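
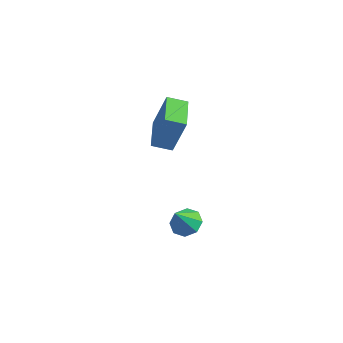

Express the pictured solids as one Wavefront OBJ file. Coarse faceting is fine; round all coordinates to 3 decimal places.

v -2.525 2.909 -1.234
v -2.035 3.147 0.439
v -3.391 4.119 -1.154
v -2.9 4.358 0.52
v -1.86 3.402 -1.5
v -1.369 3.641 0.174
v -2.725 4.613 -1.419
v -2.235 4.851 0.254
v 1.964 -0.714 -0.483
v 2.503 -0.461 -0.31
v 1.936 -1.326 0.503
v 2.128 -0.208 -0.164
v 1.658 -0.252 -0.205
v 1.367 -0.567 -0.409
v 1.426 -0.968 -0.656
v 1.8 -1.22 -0.801
v 2.271 -1.176 -0.76
v 2.562 -0.862 -0.557
f 2 4 1
f 5 2 1
f 1 4 3
f 3 5 1
f 2 8 4
f 6 2 5
f 6 8 2
f 4 8 3
f 7 5 3
f 3 8 7
f 7 6 5
f 8 6 7
f 10 9 12
f 10 12 11
f 12 9 13
f 12 13 11
f 13 9 14
f 13 14 11
f 14 9 15
f 14 15 11
f 15 9 16
f 15 16 11
f 16 9 17
f 16 17 11
f 17 9 18
f 17 18 11
f 18 9 10
f 18 10 11



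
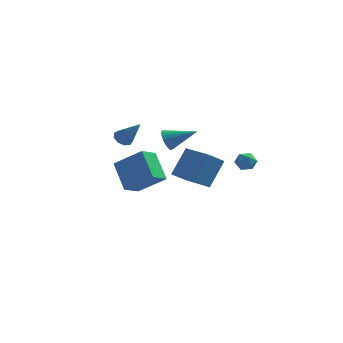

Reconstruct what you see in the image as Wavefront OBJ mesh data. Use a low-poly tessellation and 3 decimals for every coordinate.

v 0.777 -5.013 1.182
v 1.414 -4.069 2.728
v -0.619 -3.869 1.058
v 0.017 -2.924 2.604
v 1.483 -4.236 0.416
v 2.119 -3.291 1.962
v 0.086 -3.091 0.292
v 0.723 -2.147 1.838
v -1.525 0.26 1.739
v -1.231 0.02 1.103
v 0.145 0.34 2.481
v -1.228 0.325 1.064
v -1.277 0.619 1.141
v -1.368 0.851 1.321
v -1.487 0.98 1.574
v -1.612 0.985 1.855
v -1.722 0.865 2.116
v -1.798 0.64 2.312
v -1.827 0.349 2.408
v -1.804 0.043 2.389
v -1.733 -0.226 2.257
v -1.625 -0.41 2.036
v -1.501 -0.479 1.763
v -1.38 -0.421 1.486
v -1.285 -0.244 1.253
v 2.71 3.944 -0.607
v 3.132 3.573 -1.033
v 1.808 3.627 -1.227
v 2.23 3.256 -1.653
v 2.124 3.044 -0.989
v 2.681 3.24 -0.606
v 2.259 3.96 -1.654
v 2.816 4.156 -1.271
v 2.853 3.584 -1.679
v 2.77 3.017 -1.269
v 2.17 4.183 -0.991
v 2.087 3.616 -0.581
v -3.509 2.206 -3.313
v -4.104 1.146 -2.725
v -4.357 3.475 -1.885
v -4.952 2.415 -1.297
v -1.828 1.945 -2.083
v -2.423 0.885 -1.495
v -2.676 3.214 -0.655
v -3.271 2.154 -0.067
v -3.873 -0.263 1.964
v -3.374 -0.044 1.668
v -2.807 -0.837 3.336
v -3.537 0.256 1.919
v -3.856 0.313 2.192
v -4.184 0.101 2.358
v -4.366 -0.282 2.339
v -4.318 -0.656 2.145
v -4.061 -0.846 1.866
v -3.716 -0.763 1.633
v -3.445 -0.447 1.555
f 2 4 1
f 5 2 1
f 1 4 3
f 3 5 1
f 2 8 4
f 6 2 5
f 6 8 2
f 4 8 3
f 7 5 3
f 3 8 7
f 7 6 5
f 8 6 7
f 10 9 12
f 10 12 11
f 12 9 13
f 12 13 11
f 13 9 14
f 13 14 11
f 14 9 15
f 14 15 11
f 15 9 16
f 15 16 11
f 16 9 17
f 16 17 11
f 17 9 18
f 17 18 11
f 18 9 19
f 18 19 11
f 19 9 20
f 19 20 11
f 20 9 21
f 20 21 11
f 21 9 22
f 21 22 11
f 22 9 23
f 22 23 11
f 23 9 24
f 23 24 11
f 24 9 25
f 24 25 11
f 25 9 10
f 25 10 11
f 26 37 31
f 26 31 27
f 26 27 33
f 26 33 36
f 26 36 37
f 27 31 35
f 31 37 30
f 37 36 28
f 36 33 32
f 33 27 34
f 29 35 30
f 29 30 28
f 29 28 32
f 29 32 34
f 29 34 35
f 30 35 31
f 28 30 37
f 32 28 36
f 34 32 33
f 35 34 27
f 39 41 38
f 42 39 38
f 38 41 40
f 40 42 38
f 39 45 41
f 43 39 42
f 43 45 39
f 41 45 40
f 44 42 40
f 40 45 44
f 44 43 42
f 45 43 44
f 47 46 49
f 47 49 48
f 49 46 50
f 49 50 48
f 50 46 51
f 50 51 48
f 51 46 52
f 51 52 48
f 52 46 53
f 52 53 48
f 53 46 54
f 53 54 48
f 54 46 55
f 54 55 48
f 55 46 56
f 55 56 48
f 56 46 47
f 56 47 48



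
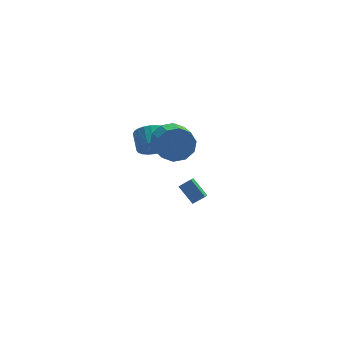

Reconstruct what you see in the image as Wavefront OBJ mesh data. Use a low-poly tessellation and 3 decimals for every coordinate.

v -2.015 -0.615 2.755
v -1.584 -0.941 1.82
v -1.455 -2.172 2.309
v -1.885 -1.845 3.245
v -1.088 -0.733 2.214
v -0.958 -1.963 2.703
v -0.945 -0.479 2.815
v -0.816 -1.709 3.304
v -1.211 -0.277 3.393
v -1.081 -1.507 3.882
v -1.784 -0.204 3.727
v -1.654 -1.434 4.216
v -2.445 -0.288 3.691
v -2.316 -1.519 4.18
v -2.942 -0.497 3.297
v -2.812 -1.727 3.786
v -3.084 -0.751 2.696
v -2.955 -1.981 3.185
v -2.819 -0.953 2.118
v -2.689 -2.183 2.607
v -2.246 -1.026 1.784
v -2.116 -2.256 2.273
v -0.245 1.944 -4.706
v -0.569 0.812 -3.878
v -0.883 2.767 -3.831
v -1.207 1.634 -3.002
v 0.447 2.046 -4.298
v 0.123 0.913 -3.469
v -0.191 2.868 -3.422
v -0.515 1.736 -2.594
v -2.631 1.326 0.621
v -2.246 0.972 1.353
v -2.285 2.079 1.911
v -2.669 2.434 1.179
v -1.948 1.082 1.155
v -1.987 2.189 1.712
v -1.769 1.235 0.864
v -1.808 2.342 1.421
v -1.738 1.403 0.531
v -1.777 2.51 1.089
v -1.862 1.558 0.214
v -1.901 2.665 0.771
v -2.119 1.674 -0.033
v -2.158 2.781 0.525
v -2.464 1.729 -0.166
v -2.503 2.836 0.391
v -2.838 1.714 -0.164
v -2.877 2.821 0.393
v -3.176 1.633 -0.026
v -3.215 2.74 0.532
v -3.42 1.498 0.225
v -3.459 2.606 0.782
v -3.527 1.334 0.543
v -3.566 2.441 1.1
v -3.479 1.169 0.875
v -3.518 2.276 1.433
v -3.285 1.03 1.164
v -3.324 2.138 1.721
v -2.977 0.943 1.358
v -3.016 2.05 1.915
v -2.61 0.923 1.425
v -2.649 2.03 1.983
f 2 1 5
f 2 5 3
f 3 5 6
f 3 6 4
f 5 1 7
f 5 7 6
f 6 7 8
f 6 8 4
f 7 1 9
f 7 9 8
f 8 9 10
f 8 10 4
f 9 1 11
f 9 11 10
f 10 11 12
f 10 12 4
f 11 1 13
f 11 13 12
f 12 13 14
f 12 14 4
f 13 1 15
f 13 15 14
f 14 15 16
f 14 16 4
f 15 1 17
f 15 17 16
f 16 17 18
f 16 18 4
f 17 1 19
f 17 19 18
f 18 19 20
f 18 20 4
f 19 1 21
f 19 21 20
f 20 21 22
f 20 22 4
f 21 1 2
f 21 2 22
f 22 2 3
f 22 3 4
f 24 26 23
f 27 24 23
f 23 26 25
f 25 27 23
f 24 30 26
f 28 24 27
f 28 30 24
f 26 30 25
f 29 27 25
f 25 30 29
f 29 28 27
f 30 28 29
f 32 31 35
f 32 35 33
f 33 35 36
f 33 36 34
f 35 31 37
f 35 37 36
f 36 37 38
f 36 38 34
f 37 31 39
f 37 39 38
f 38 39 40
f 38 40 34
f 39 31 41
f 39 41 40
f 40 41 42
f 40 42 34
f 41 31 43
f 41 43 42
f 42 43 44
f 42 44 34
f 43 31 45
f 43 45 44
f 44 45 46
f 44 46 34
f 45 31 47
f 45 47 46
f 46 47 48
f 46 48 34
f 47 31 49
f 47 49 48
f 48 49 50
f 48 50 34
f 49 31 51
f 49 51 50
f 50 51 52
f 50 52 34
f 51 31 53
f 51 53 52
f 52 53 54
f 52 54 34
f 53 31 55
f 53 55 54
f 54 55 56
f 54 56 34
f 55 31 57
f 55 57 56
f 56 57 58
f 56 58 34
f 57 31 59
f 57 59 58
f 58 59 60
f 58 60 34
f 59 31 61
f 59 61 60
f 60 61 62
f 60 62 34
f 61 31 32
f 61 32 62
f 62 32 33
f 62 33 34



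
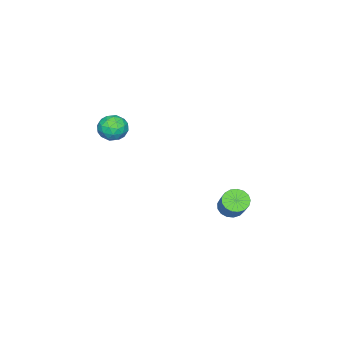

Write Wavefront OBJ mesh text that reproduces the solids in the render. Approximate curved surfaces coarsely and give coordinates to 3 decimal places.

v -0.357 3.521 0.338
v 0.13 3.322 0.094
v 0.865 3.94 1.058
v 0.377 4.139 1.302
v 0.088 3.566 -0.03
v 0.823 4.184 0.933
v -0.056 3.8 -0.071
v 0.679 4.418 0.892
v -0.269 3.97 -0.018
v 0.466 4.588 0.946
v -0.502 4.038 0.117
v 0.233 4.655 1.081
v -0.702 3.986 0.303
v 0.033 4.604 1.266
v -0.823 3.829 0.496
v -0.088 4.446 1.46
v -0.838 3.6 0.654
v -0.103 4.218 1.617
v -0.742 3.354 0.739
v -0.007 3.972 1.702
v -0.558 3.146 0.732
v 0.176 3.764 1.696
v -0.329 3.024 0.635
v 0.406 3.642 1.599
v -0.106 3.016 0.47
v 0.629 3.633 1.434
v 0.06 3.123 0.275
v 0.795 3.741 1.239
v 0.307 -0.949 4.172
v 0.671 -0.893 3.584
v 0.609 -2.027 4.256
v 0.973 -1.971 3.668
v 1.187 -1.643 4.241
v 1 -0.977 4.189
v 0.28 -1.943 3.651
v 0.093 -1.277 3.599
v 0.654 -1.507 3.262
v 1.215 -1.322 3.627
v 0.065 -1.598 4.213
v 0.626 -1.413 4.578
v 0.463 -0.826 3.871
v 0.817 -2.094 3.969
v 0.943 -1.901 4.306
v 1.157 -1.868 3.961
v 0.656 -0.876 4.226
v 0.87 -0.843 3.881
v 1.173 -1.284 4.267
v 0.41 -2.077 3.959
v 0.624 -2.044 3.614
v 0.123 -1.052 3.879
v 0.337 -1.019 3.534
v 0.107 -1.636 3.573
v 0.667 -1.154 3.336
v 0.844 -1.788 3.385
v 0.437 -1.772 3.375
v 0.327 -1.38 3.344
v 0.996 -1.045 3.55
v 1.174 -1.679 3.599
v 1.299 -1.487 3.936
v 1.19 -1.095 3.906
v 0.986 -1.407 3.361
v 0.106 -1.241 4.241
v 0.284 -1.875 4.29
v 0.09 -1.825 3.934
v -0.019 -1.433 3.904
v 0.436 -1.132 4.455
v 0.613 -1.766 4.504
v 0.953 -1.54 4.496
v 0.843 -1.148 4.465
v 0.294 -1.513 4.479
f 2 1 5
f 2 5 3
f 3 5 6
f 3 6 4
f 5 1 7
f 5 7 6
f 6 7 8
f 6 8 4
f 7 1 9
f 7 9 8
f 8 9 10
f 8 10 4
f 9 1 11
f 9 11 10
f 10 11 12
f 10 12 4
f 11 1 13
f 11 13 12
f 12 13 14
f 12 14 4
f 13 1 15
f 13 15 14
f 14 15 16
f 14 16 4
f 15 1 17
f 15 17 16
f 16 17 18
f 16 18 4
f 17 1 19
f 17 19 18
f 18 19 20
f 18 20 4
f 19 1 21
f 19 21 20
f 20 21 22
f 20 22 4
f 21 1 23
f 21 23 22
f 22 23 24
f 22 24 4
f 23 1 25
f 23 25 24
f 24 25 26
f 24 26 4
f 25 1 27
f 25 27 26
f 26 27 28
f 26 28 4
f 27 1 2
f 27 2 28
f 28 2 3
f 28 3 4
f 29 66 45
f 66 40 69
f 45 69 34
f 66 69 45
f 29 45 41
f 45 34 46
f 41 46 30
f 45 46 41
f 29 41 50
f 41 30 51
f 50 51 36
f 41 51 50
f 29 50 62
f 50 36 65
f 62 65 39
f 50 65 62
f 29 62 66
f 62 39 70
f 66 70 40
f 62 70 66
f 30 46 57
f 46 34 60
f 57 60 38
f 46 60 57
f 34 69 47
f 69 40 68
f 47 68 33
f 69 68 47
f 40 70 67
f 70 39 63
f 67 63 31
f 70 63 67
f 39 65 64
f 65 36 52
f 64 52 35
f 65 52 64
f 36 51 56
f 51 30 53
f 56 53 37
f 51 53 56
f 32 58 44
f 58 38 59
f 44 59 33
f 58 59 44
f 32 44 42
f 44 33 43
f 42 43 31
f 44 43 42
f 32 42 49
f 42 31 48
f 49 48 35
f 42 48 49
f 32 49 54
f 49 35 55
f 54 55 37
f 49 55 54
f 32 54 58
f 54 37 61
f 58 61 38
f 54 61 58
f 33 59 47
f 59 38 60
f 47 60 34
f 59 60 47
f 31 43 67
f 43 33 68
f 67 68 40
f 43 68 67
f 35 48 64
f 48 31 63
f 64 63 39
f 48 63 64
f 37 55 56
f 55 35 52
f 56 52 36
f 55 52 56
f 38 61 57
f 61 37 53
f 57 53 30
f 61 53 57



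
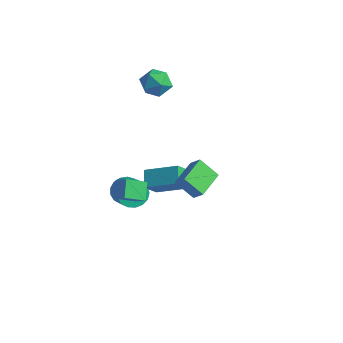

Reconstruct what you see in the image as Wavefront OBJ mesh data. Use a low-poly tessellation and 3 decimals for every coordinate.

v 3.112 -3.215 3.167
v 3.758 -3.201 3.849
v 2.788 -1.486 3.437
v 3.435 -1.472 4.119
v 4.145 -2.868 2.181
v 4.792 -2.854 2.863
v 3.822 -1.139 2.451
v 4.468 -1.125 3.133
v -3.862 4.418 3.527
v -2.959 3.842 3.464
v -4.781 2.958 3.716
v -3.878 2.382 3.653
v -4.06 3.001 4.509
v -3.492 3.903 4.393
v -4.248 2.897 2.787
v -3.68 3.799 2.671
v -3.198 2.902 3.007
v -3.082 2.966 4.071
v -4.658 3.834 3.109
v -4.542 3.898 4.173
v -2.668 -1.587 -1.319
v -1.871 -1.59 -0.767
v -2.107 -0.386 -2.123
v -1.309 -0.39 -1.571
v -2.111 -2.39 -2.129
v -1.313 -2.394 -1.577
v -1.549 -1.19 -2.933
v -0.752 -1.193 -2.381
v -3.298 -0.047 -3.846
v -2.673 0.05 -4.581
v -1.497 -0.617 -3.67
v -2.122 -0.713 -2.934
v -2.63 0.448 -4.346
v -1.454 -0.219 -3.435
v -2.74 0.732 -3.996
v -1.564 0.066 -3.085
v -2.977 0.838 -3.612
v -1.802 0.172 -2.701
v -3.288 0.742 -3.281
v -2.113 0.075 -2.37
v -3.602 0.465 -3.079
v -2.426 -0.202 -2.168
v -3.845 0.07 -3.053
v -2.67 -0.596 -2.142
v -3.964 -0.351 -3.209
v -2.788 -1.017 -2.298
v -3.929 -0.702 -3.51
v -2.754 -1.369 -2.599
v -3.75 -0.904 -3.889
v -2.575 -1.57 -2.977
v -3.468 -0.909 -4.257
v -2.292 -1.575 -3.346
v -3.146 -0.716 -4.531
v -1.971 -1.383 -3.62
v -2.86 -0.37 -4.648
v -1.684 -1.037 -3.737
v -1.801 0.942 -2.142
v -1.857 -0.046 -1.015
v 0.004 1.816 -1.287
v -0.052 0.828 -0.16
v -1.108 0.152 -2.8
v -1.164 -0.836 -1.673
v 0.697 1.026 -1.945
v 0.641 0.038 -0.818
f 2 4 1
f 5 2 1
f 1 4 3
f 3 5 1
f 2 8 4
f 6 2 5
f 6 8 2
f 4 8 3
f 7 5 3
f 3 8 7
f 7 6 5
f 8 6 7
f 9 20 14
f 9 14 10
f 9 10 16
f 9 16 19
f 9 19 20
f 10 14 18
f 14 20 13
f 20 19 11
f 19 16 15
f 16 10 17
f 12 18 13
f 12 13 11
f 12 11 15
f 12 15 17
f 12 17 18
f 13 18 14
f 11 13 20
f 15 11 19
f 17 15 16
f 18 17 10
f 22 24 21
f 25 22 21
f 21 24 23
f 23 25 21
f 22 28 24
f 26 22 25
f 26 28 22
f 24 28 23
f 27 25 23
f 23 28 27
f 27 26 25
f 28 26 27
f 30 29 33
f 30 33 31
f 31 33 34
f 31 34 32
f 33 29 35
f 33 35 34
f 34 35 36
f 34 36 32
f 35 29 37
f 35 37 36
f 36 37 38
f 36 38 32
f 37 29 39
f 37 39 38
f 38 39 40
f 38 40 32
f 39 29 41
f 39 41 40
f 40 41 42
f 40 42 32
f 41 29 43
f 41 43 42
f 42 43 44
f 42 44 32
f 43 29 45
f 43 45 44
f 44 45 46
f 44 46 32
f 45 29 47
f 45 47 46
f 46 47 48
f 46 48 32
f 47 29 49
f 47 49 48
f 48 49 50
f 48 50 32
f 49 29 51
f 49 51 50
f 50 51 52
f 50 52 32
f 51 29 53
f 51 53 52
f 52 53 54
f 52 54 32
f 53 29 55
f 53 55 54
f 54 55 56
f 54 56 32
f 55 29 30
f 55 30 56
f 56 30 31
f 56 31 32
f 58 60 57
f 61 58 57
f 57 60 59
f 59 61 57
f 58 64 60
f 62 58 61
f 62 64 58
f 60 64 59
f 63 61 59
f 59 64 63
f 63 62 61
f 64 62 63



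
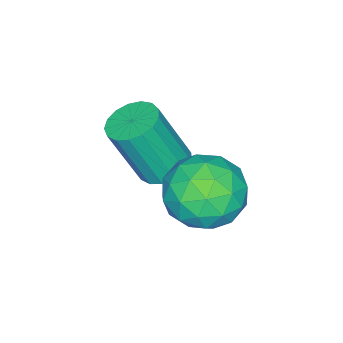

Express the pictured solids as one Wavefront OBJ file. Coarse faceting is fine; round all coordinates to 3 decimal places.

v -1.525 -2.651 1.034
v -0.893 -2.625 0.883
v -0.483 -3.203 2.494
v -1.115 -3.229 2.646
v -0.954 -2.343 0.999
v -0.544 -2.921 2.611
v -1.145 -2.132 1.124
v -0.735 -2.709 2.735
v -1.423 -2.039 1.228
v -1.013 -2.616 2.839
v -1.725 -2.087 1.287
v -1.315 -2.664 2.899
v -1.98 -2.264 1.289
v -1.571 -2.841 2.9
v -2.132 -2.53 1.232
v -1.722 -3.107 2.844
v -2.144 -2.823 1.13
v -1.735 -3.401 2.742
v -2.015 -3.078 1.006
v -1.605 -3.655 2.618
v -1.773 -3.234 0.889
v -1.363 -3.811 2.5
v -1.474 -3.257 0.804
v -1.065 -3.835 2.416
v -1.187 -3.142 0.773
v -0.778 -3.719 2.384
v -0.978 -2.914 0.801
v -0.568 -3.491 2.413
v -1.554 -0.759 1.94
v -0.801 -0.252 1.523
v -0.899 -2.148 1.437
v -0.146 -1.641 1.02
v -0.23 -1.682 2.014
v -0.635 -0.824 2.325
v -1.065 -1.576 0.635
v -1.47 -0.718 0.946
v -0.499 -0.758 0.716
v 0.017 -0.823 1.569
v -1.717 -1.577 1.391
v -1.201 -1.642 2.244
v -1.235 -0.384 1.776
v -0.465 -2.016 1.184
v -0.514 -2.041 1.769
v -0.072 -1.743 1.523
v -1.137 -0.719 2.247
v -0.695 -0.422 2.002
v -0.359 -1.262 2.291
v -1.005 -1.978 0.958
v -0.563 -1.681 0.713
v -1.628 -0.657 1.437
v -1.186 -0.359 1.191
v -1.341 -1.138 0.669
v -0.615 -0.383 1.056
v -0.23 -1.199 0.76
v -0.77 -1.161 0.534
v -1.008 -0.656 0.717
v -0.311 -0.421 1.557
v 0.074 -1.238 1.261
v 0.024 -1.262 1.846
v -0.214 -0.757 2.029
v -0.134 -0.718 1.083
v -1.774 -1.162 1.699
v -1.389 -1.979 1.403
v -1.486 -1.643 0.931
v -1.724 -1.138 1.114
v -1.47 -1.201 2.2
v -1.085 -2.017 1.904
v -0.692 -1.744 2.243
v -0.93 -1.239 2.426
v -1.566 -1.682 1.877
f 2 1 5
f 2 5 3
f 3 5 6
f 3 6 4
f 5 1 7
f 5 7 6
f 6 7 8
f 6 8 4
f 7 1 9
f 7 9 8
f 8 9 10
f 8 10 4
f 9 1 11
f 9 11 10
f 10 11 12
f 10 12 4
f 11 1 13
f 11 13 12
f 12 13 14
f 12 14 4
f 13 1 15
f 13 15 14
f 14 15 16
f 14 16 4
f 15 1 17
f 15 17 16
f 16 17 18
f 16 18 4
f 17 1 19
f 17 19 18
f 18 19 20
f 18 20 4
f 19 1 21
f 19 21 20
f 20 21 22
f 20 22 4
f 21 1 23
f 21 23 22
f 22 23 24
f 22 24 4
f 23 1 25
f 23 25 24
f 24 25 26
f 24 26 4
f 25 1 27
f 25 27 26
f 26 27 28
f 26 28 4
f 27 1 2
f 27 2 28
f 28 2 3
f 28 3 4
f 29 66 45
f 66 40 69
f 45 69 34
f 66 69 45
f 29 45 41
f 45 34 46
f 41 46 30
f 45 46 41
f 29 41 50
f 41 30 51
f 50 51 36
f 41 51 50
f 29 50 62
f 50 36 65
f 62 65 39
f 50 65 62
f 29 62 66
f 62 39 70
f 66 70 40
f 62 70 66
f 30 46 57
f 46 34 60
f 57 60 38
f 46 60 57
f 34 69 47
f 69 40 68
f 47 68 33
f 69 68 47
f 40 70 67
f 70 39 63
f 67 63 31
f 70 63 67
f 39 65 64
f 65 36 52
f 64 52 35
f 65 52 64
f 36 51 56
f 51 30 53
f 56 53 37
f 51 53 56
f 32 58 44
f 58 38 59
f 44 59 33
f 58 59 44
f 32 44 42
f 44 33 43
f 42 43 31
f 44 43 42
f 32 42 49
f 42 31 48
f 49 48 35
f 42 48 49
f 32 49 54
f 49 35 55
f 54 55 37
f 49 55 54
f 32 54 58
f 54 37 61
f 58 61 38
f 54 61 58
f 33 59 47
f 59 38 60
f 47 60 34
f 59 60 47
f 31 43 67
f 43 33 68
f 67 68 40
f 43 68 67
f 35 48 64
f 48 31 63
f 64 63 39
f 48 63 64
f 37 55 56
f 55 35 52
f 56 52 36
f 55 52 56
f 38 61 57
f 61 37 53
f 57 53 30
f 61 53 57



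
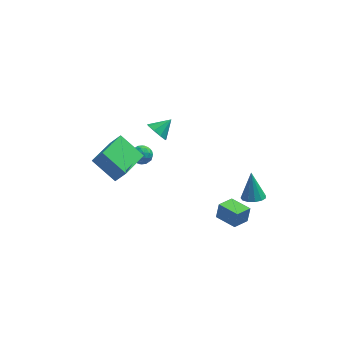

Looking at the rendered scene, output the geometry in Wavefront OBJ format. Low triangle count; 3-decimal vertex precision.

v 3.998 -2.769 1.162
v 4.638 -2.659 1.144
v 3.922 -2.091 2.598
v 4.479 -2.365 0.996
v 4.166 -2.198 0.901
v 3.801 -2.213 0.889
v 3.498 -2.405 0.963
v 3.353 -2.712 1.101
v 3.414 -3.037 1.258
v 3.659 -3.278 1.384
v 4.013 -3.357 1.44
v 4.361 -3.249 1.408
v 4.594 -2.989 1.297
v -1.217 3.979 -1.943
v -0.789 3.732 -1.535
v -1.911 3.268 -1.645
v -1.483 3.021 -1.237
v -1.734 3.6 -1.127
v -1.305 4.04 -1.31
v -1.395 2.96 -1.87
v -0.966 3.4 -2.053
v -0.899 3.102 -1.489
v -1.108 3.498 -1.03
v -1.592 3.502 -2.15
v -1.801 3.898 -1.691
v -0.942 3.918 -1.765
v -1.758 3.082 -1.415
v -1.905 3.422 -1.35
v -1.654 3.277 -1.11
v -1.245 4.099 -1.633
v -0.994 3.954 -1.393
v -1.549 3.877 -1.153
v -1.706 3.046 -1.787
v -1.455 2.901 -1.547
v -1.046 3.723 -2.07
v -0.795 3.578 -1.83
v -1.151 3.123 -2.027
v -0.755 3.403 -1.498
v -1.163 2.984 -1.323
v -1.111 2.949 -1.695
v -0.859 3.207 -1.803
v -0.878 3.635 -1.228
v -1.286 3.217 -1.053
v -1.433 3.558 -0.988
v -1.181 3.816 -1.097
v -0.942 3.265 -1.202
v -1.414 3.783 -2.127
v -1.822 3.365 -1.952
v -1.519 3.184 -2.083
v -1.267 3.442 -2.192
v -1.537 4.016 -1.857
v -1.945 3.597 -1.682
v -1.841 3.793 -1.377
v -1.589 4.051 -1.485
v -1.758 3.735 -1.978
v -2.953 -1.399 1.613
v -2.401 -1.602 2.47
v -4.093 -0.536 2.551
v -3.541 -0.739 3.409
v -1.959 0.199 1.351
v -1.407 -0.004 2.209
v -3.099 1.062 2.29
v -2.547 0.859 3.147
v -0.686 0.905 3.218
v -0.375 1.08 2.628
v 0.106 1.395 3.782
v -0.677 1.419 2.758
v -0.983 1.517 3.103
v -1.151 1.329 3.502
v -1.101 0.942 3.768
v -0.857 0.538 3.777
v -0.534 0.305 3.524
v -0.281 0.354 3.128
v -0.219 0.66 2.774
v 2.979 -3.63 -0.412
v 3.134 -3.403 0.445
v 2.116 -2.73 -0.494
v 2.271 -2.503 0.363
v 3.709 -2.957 -0.723
v 3.864 -2.73 0.134
v 2.846 -2.057 -0.805
v 3.001 -1.83 0.052
f 2 1 4
f 2 4 3
f 4 1 5
f 4 5 3
f 5 1 6
f 5 6 3
f 6 1 7
f 6 7 3
f 7 1 8
f 7 8 3
f 8 1 9
f 8 9 3
f 9 1 10
f 9 10 3
f 10 1 11
f 10 11 3
f 11 1 12
f 11 12 3
f 12 1 13
f 12 13 3
f 13 1 2
f 13 2 3
f 14 51 30
f 51 25 54
f 30 54 19
f 51 54 30
f 14 30 26
f 30 19 31
f 26 31 15
f 30 31 26
f 14 26 35
f 26 15 36
f 35 36 21
f 26 36 35
f 14 35 47
f 35 21 50
f 47 50 24
f 35 50 47
f 14 47 51
f 47 24 55
f 51 55 25
f 47 55 51
f 15 31 42
f 31 19 45
f 42 45 23
f 31 45 42
f 19 54 32
f 54 25 53
f 32 53 18
f 54 53 32
f 25 55 52
f 55 24 48
f 52 48 16
f 55 48 52
f 24 50 49
f 50 21 37
f 49 37 20
f 50 37 49
f 21 36 41
f 36 15 38
f 41 38 22
f 36 38 41
f 17 43 29
f 43 23 44
f 29 44 18
f 43 44 29
f 17 29 27
f 29 18 28
f 27 28 16
f 29 28 27
f 17 27 34
f 27 16 33
f 34 33 20
f 27 33 34
f 17 34 39
f 34 20 40
f 39 40 22
f 34 40 39
f 17 39 43
f 39 22 46
f 43 46 23
f 39 46 43
f 18 44 32
f 44 23 45
f 32 45 19
f 44 45 32
f 16 28 52
f 28 18 53
f 52 53 25
f 28 53 52
f 20 33 49
f 33 16 48
f 49 48 24
f 33 48 49
f 22 40 41
f 40 20 37
f 41 37 21
f 40 37 41
f 23 46 42
f 46 22 38
f 42 38 15
f 46 38 42
f 57 59 56
f 60 57 56
f 56 59 58
f 58 60 56
f 57 63 59
f 61 57 60
f 61 63 57
f 59 63 58
f 62 60 58
f 58 63 62
f 62 61 60
f 63 61 62
f 65 64 67
f 65 67 66
f 67 64 68
f 67 68 66
f 68 64 69
f 68 69 66
f 69 64 70
f 69 70 66
f 70 64 71
f 70 71 66
f 71 64 72
f 71 72 66
f 72 64 73
f 72 73 66
f 73 64 74
f 73 74 66
f 74 64 65
f 74 65 66
f 76 78 75
f 79 76 75
f 75 78 77
f 77 79 75
f 76 82 78
f 80 76 79
f 80 82 76
f 78 82 77
f 81 79 77
f 77 82 81
f 81 80 79
f 82 80 81



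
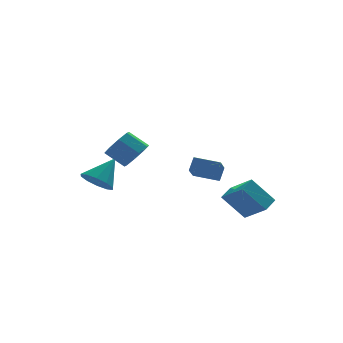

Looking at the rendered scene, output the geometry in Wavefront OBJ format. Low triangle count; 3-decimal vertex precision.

v -4.196 2.786 -3.158
v -3.542 3.153 -3.907
v -2.964 3.474 -1.742
v -3.971 3.626 -3.763
v -4.486 3.779 -3.389
v -4.891 3.552 -2.926
v -5.03 3.032 -2.552
v -4.851 2.418 -2.41
v -4.422 1.945 -2.553
v -3.906 1.792 -2.928
v -3.502 2.019 -3.39
v -3.362 2.539 -3.764
v -3.13 -1.539 0.137
v -2.698 -1.957 0.911
v -3.598 -1.319 1.757
v -4.03 -0.901 0.983
v -2.394 -1.294 0.736
v -3.294 -0.656 1.582
v -2.521 -0.775 0.21
v -3.421 -0.137 1.055
v -3.004 -0.703 -0.359
v -3.904 -0.066 0.487
v -3.562 -1.121 -0.637
v -4.462 -0.483 0.209
v -3.866 -1.784 -0.462
v -4.766 -1.146 0.384
v -3.739 -2.303 0.065
v -4.639 -1.665 0.91
v -3.256 -2.374 0.633
v -4.156 -1.737 1.479
v 0.67 0.747 -2.486
v 0 -0.647 -1.546
v 1.051 1.107 -1.682
v 0.381 -0.288 -0.741
v 1.939 -0.032 -2.739
v 1.269 -1.427 -1.798
v 2.32 0.327 -1.934
v 1.65 -1.067 -0.994
v 1.35 -2.068 -3.16
v 2.058 -3.433 -2.131
v 2.086 -1.413 -2.797
v 2.794 -2.778 -1.769
v 2.506 -2.562 -4.611
v 3.214 -3.927 -3.583
v 3.242 -1.907 -4.249
v 3.95 -3.272 -3.22
f 2 1 4
f 2 4 3
f 4 1 5
f 4 5 3
f 5 1 6
f 5 6 3
f 6 1 7
f 6 7 3
f 7 1 8
f 7 8 3
f 8 1 9
f 8 9 3
f 9 1 10
f 9 10 3
f 10 1 11
f 10 11 3
f 11 1 12
f 11 12 3
f 12 1 2
f 12 2 3
f 14 13 17
f 14 17 15
f 15 17 18
f 15 18 16
f 17 13 19
f 17 19 18
f 18 19 20
f 18 20 16
f 19 13 21
f 19 21 20
f 20 21 22
f 20 22 16
f 21 13 23
f 21 23 22
f 22 23 24
f 22 24 16
f 23 13 25
f 23 25 24
f 24 25 26
f 24 26 16
f 25 13 27
f 25 27 26
f 26 27 28
f 26 28 16
f 27 13 29
f 27 29 28
f 28 29 30
f 28 30 16
f 29 13 14
f 29 14 30
f 30 14 15
f 30 15 16
f 32 34 31
f 35 32 31
f 31 34 33
f 33 35 31
f 32 38 34
f 36 32 35
f 36 38 32
f 34 38 33
f 37 35 33
f 33 38 37
f 37 36 35
f 38 36 37
f 40 42 39
f 43 40 39
f 39 42 41
f 41 43 39
f 40 46 42
f 44 40 43
f 44 46 40
f 42 46 41
f 45 43 41
f 41 46 45
f 45 44 43
f 46 44 45



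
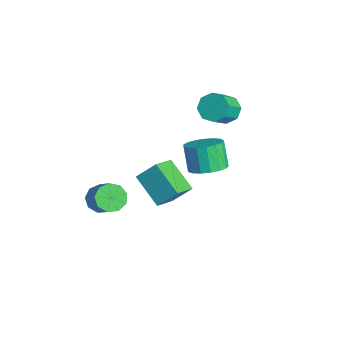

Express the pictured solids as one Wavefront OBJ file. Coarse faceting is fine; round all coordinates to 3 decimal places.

v -0.287 1.729 -0.169
v 0.554 1.979 0.311
v -0.213 2.062 1.609
v -1.053 1.811 1.129
v 0.37 2.4 0.176
v -0.397 2.483 1.474
v 0.035 2.667 -0.039
v -0.732 2.749 1.259
v -0.373 2.718 -0.283
v -1.14 2.801 1.015
v -0.762 2.543 -0.502
v -1.528 2.626 0.797
v -1.041 2.182 -0.644
v -1.808 2.265 0.655
v -1.148 1.716 -0.677
v -1.915 1.799 0.621
v -1.057 1.254 -0.594
v -1.824 1.337 0.704
v -0.79 0.9 -0.414
v -1.557 0.983 0.885
v -0.408 0.736 -0.177
v -1.174 0.819 1.121
v 0.003 0.799 0.061
v -0.764 0.882 1.359
v 0.347 1.076 0.246
v -0.42 1.158 1.545
v 0.545 1.502 0.337
v -0.221 1.584 1.635
v 0.444 -1.527 1.431
v 1.211 -2.605 2.179
v 0.78 -0.659 2.339
v 1.547 -1.737 3.087
v 1.993 -1.103 0.453
v 2.76 -2.181 1.201
v 2.329 -0.235 1.361
v 3.096 -1.313 2.109
v -1.234 3.027 3.191
v -0.758 3.652 3.46
v -0.091 2.698 4.498
v -0.566 2.073 4.229
v -1.308 3.611 3.775
v -0.641 2.658 4.814
v -1.814 3.228 3.748
v -1.147 2.274 4.787
v -1.98 2.727 3.395
v -1.313 1.773 4.434
v -1.709 2.402 2.922
v -1.042 1.448 3.96
v -1.159 2.442 2.606
v -0.492 1.489 3.645
v -0.653 2.826 2.633
v 0.014 1.872 3.672
v -0.487 3.327 2.986
v 0.18 2.373 4.025
v -1.093 -3.505 -1.295
v -0.599 -3.905 -1.798
v 0.726 -3.894 -0.508
v 0.233 -3.495 -0.005
v -0.537 -3.359 -1.867
v 0.788 -3.348 -0.576
v -0.735 -2.881 -1.668
v 0.59 -2.87 -0.377
v -1.1 -2.696 -1.294
v 0.225 -2.685 -0.004
v -1.462 -2.889 -0.922
v -0.137 -2.878 0.369
v -1.65 -3.371 -0.724
v -0.325 -3.36 0.567
v -1.578 -3.916 -0.793
v -0.253 -3.905 0.497
v -1.279 -4.269 -1.098
v 0.047 -4.258 0.193
v -0.892 -4.265 -1.495
v 0.433 -4.254 -0.204
f 2 1 5
f 2 5 3
f 3 5 6
f 3 6 4
f 5 1 7
f 5 7 6
f 6 7 8
f 6 8 4
f 7 1 9
f 7 9 8
f 8 9 10
f 8 10 4
f 9 1 11
f 9 11 10
f 10 11 12
f 10 12 4
f 11 1 13
f 11 13 12
f 12 13 14
f 12 14 4
f 13 1 15
f 13 15 14
f 14 15 16
f 14 16 4
f 15 1 17
f 15 17 16
f 16 17 18
f 16 18 4
f 17 1 19
f 17 19 18
f 18 19 20
f 18 20 4
f 19 1 21
f 19 21 20
f 20 21 22
f 20 22 4
f 21 1 23
f 21 23 22
f 22 23 24
f 22 24 4
f 23 1 25
f 23 25 24
f 24 25 26
f 24 26 4
f 25 1 27
f 25 27 26
f 26 27 28
f 26 28 4
f 27 1 2
f 27 2 28
f 28 2 3
f 28 3 4
f 30 32 29
f 33 30 29
f 29 32 31
f 31 33 29
f 30 36 32
f 34 30 33
f 34 36 30
f 32 36 31
f 35 33 31
f 31 36 35
f 35 34 33
f 36 34 35
f 38 37 41
f 38 41 39
f 39 41 42
f 39 42 40
f 41 37 43
f 41 43 42
f 42 43 44
f 42 44 40
f 43 37 45
f 43 45 44
f 44 45 46
f 44 46 40
f 45 37 47
f 45 47 46
f 46 47 48
f 46 48 40
f 47 37 49
f 47 49 48
f 48 49 50
f 48 50 40
f 49 37 51
f 49 51 50
f 50 51 52
f 50 52 40
f 51 37 53
f 51 53 52
f 52 53 54
f 52 54 40
f 53 37 38
f 53 38 54
f 54 38 39
f 54 39 40
f 56 55 59
f 56 59 57
f 57 59 60
f 57 60 58
f 59 55 61
f 59 61 60
f 60 61 62
f 60 62 58
f 61 55 63
f 61 63 62
f 62 63 64
f 62 64 58
f 63 55 65
f 63 65 64
f 64 65 66
f 64 66 58
f 65 55 67
f 65 67 66
f 66 67 68
f 66 68 58
f 67 55 69
f 67 69 68
f 68 69 70
f 68 70 58
f 69 55 71
f 69 71 70
f 70 71 72
f 70 72 58
f 71 55 73
f 71 73 72
f 72 73 74
f 72 74 58
f 73 55 56
f 73 56 74
f 74 56 57
f 74 57 58



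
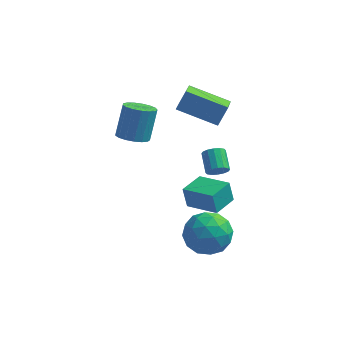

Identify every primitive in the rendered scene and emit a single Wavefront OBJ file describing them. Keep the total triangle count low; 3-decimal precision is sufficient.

v 0.605 0.109 0.041
v 0.989 0.391 -0.14
v 0.619 1.214 0.358
v 0.235 0.931 0.539
v 0.797 0.414 -0.32
v 0.427 1.236 0.178
v 0.553 0.355 -0.403
v 0.184 1.177 0.095
v 0.324 0.23 -0.367
v -0.046 1.052 0.131
v 0.169 0.072 -0.222
v -0.2 0.895 0.276
v 0.132 -0.075 -0.006
v -0.238 0.747 0.492
v 0.221 -0.174 0.222
v -0.149 0.649 0.72
v 0.413 -0.196 0.402
v 0.043 0.626 0.9
v 0.656 -0.137 0.485
v 0.287 0.685 0.983
v 0.886 -0.012 0.449
v 0.516 0.81 0.947
v 1.04 0.145 0.304
v 0.671 0.968 0.802
v 1.078 0.293 0.088
v 0.708 1.115 0.586
v -0.3 -1.84 -1.953
v 0.466 -1.594 -1.197
v 0.954 -2.586 -2.983
v 1.72 -2.34 -2.227
v 0.957 -3.107 -2.01
v 0.181 -2.646 -1.373
v 1.239 -1.534 -2.807
v 0.463 -1.073 -2.17
v 1.417 -1.405 -1.725
v 1.243 -2.378 -1.232
v 0.177 -1.802 -2.948
v 0.003 -2.775 -2.455
v -0.027 -1.651 -1.485
v 1.447 -2.529 -2.695
v 0.998 -2.98 -2.567
v 1.449 -2.835 -2.123
v -0.195 -2.27 -1.588
v 0.256 -2.125 -1.144
v 0.544 -3.015 -1.621
v 1.164 -2.055 -3.036
v 1.615 -1.91 -2.592
v -0.029 -1.345 -2.057
v 0.422 -1.2 -1.613
v 0.876 -1.165 -2.559
v 0.982 -1.396 -1.351
v 1.72 -1.835 -1.956
v 1.436 -1.361 -2.297
v 0.981 -1.089 -1.923
v 0.88 -1.968 -1.061
v 1.617 -2.406 -1.666
v 1.168 -2.857 -1.539
v 0.712 -2.586 -1.165
v 1.439 -1.857 -1.371
v -0.197 -1.774 -2.514
v 0.54 -2.212 -3.119
v 0.708 -1.594 -3.015
v 0.252 -1.323 -2.641
v -0.3 -2.345 -2.224
v 0.438 -2.784 -2.829
v 0.439 -3.091 -2.257
v -0.016 -2.819 -1.883
v -0.019 -2.323 -2.809
v -3.109 0.391 1.254
v -2.388 0.496 1.128
v -2.249 1.234 2.54
v -2.971 1.129 2.666
v -2.541 0.785 0.992
v -2.402 1.524 2.404
v -2.824 0.984 0.916
v -2.685 1.722 2.328
v -3.172 1.047 0.917
v -3.034 1.785 2.33
v -3.507 0.96 0.996
v -3.368 1.698 2.408
v -3.75 0.742 1.133
v -3.611 1.48 2.546
v -3.846 0.444 1.298
v -3.707 1.182 2.711
v -3.774 0.134 1.453
v -3.635 0.872 2.866
v -3.549 -0.118 1.563
v -3.41 0.62 2.975
v -3.224 -0.252 1.601
v -3.085 0.486 3.014
v -2.872 -0.24 1.56
v -2.734 0.498 2.973
v -2.575 -0.083 1.449
v -2.436 0.656 2.861
v -2.4 0.183 1.293
v -2.261 0.921 2.705
v 0.282 1.972 1.842
v 0.394 0.951 2.288
v -1.52 2.049 2.47
v -1.408 1.027 2.916
v 0.608 2.393 2.724
v 0.72 1.371 3.17
v -1.194 2.469 3.352
v -1.082 1.448 3.798
v -0.335 -1.36 -1.172
v -0.553 -1.256 -0.202
v 0.12 -0.261 -1.188
v -0.098 -0.156 -0.218
v 1.038 -1.924 -0.802
v 0.82 -1.819 0.168
v 1.493 -0.824 -0.818
v 1.275 -0.72 0.152
f 2 1 5
f 2 5 3
f 3 5 6
f 3 6 4
f 5 1 7
f 5 7 6
f 6 7 8
f 6 8 4
f 7 1 9
f 7 9 8
f 8 9 10
f 8 10 4
f 9 1 11
f 9 11 10
f 10 11 12
f 10 12 4
f 11 1 13
f 11 13 12
f 12 13 14
f 12 14 4
f 13 1 15
f 13 15 14
f 14 15 16
f 14 16 4
f 15 1 17
f 15 17 16
f 16 17 18
f 16 18 4
f 17 1 19
f 17 19 18
f 18 19 20
f 18 20 4
f 19 1 21
f 19 21 20
f 20 21 22
f 20 22 4
f 21 1 23
f 21 23 22
f 22 23 24
f 22 24 4
f 23 1 25
f 23 25 24
f 24 25 26
f 24 26 4
f 25 1 2
f 25 2 26
f 26 2 3
f 26 3 4
f 27 64 43
f 64 38 67
f 43 67 32
f 64 67 43
f 27 43 39
f 43 32 44
f 39 44 28
f 43 44 39
f 27 39 48
f 39 28 49
f 48 49 34
f 39 49 48
f 27 48 60
f 48 34 63
f 60 63 37
f 48 63 60
f 27 60 64
f 60 37 68
f 64 68 38
f 60 68 64
f 28 44 55
f 44 32 58
f 55 58 36
f 44 58 55
f 32 67 45
f 67 38 66
f 45 66 31
f 67 66 45
f 38 68 65
f 68 37 61
f 65 61 29
f 68 61 65
f 37 63 62
f 63 34 50
f 62 50 33
f 63 50 62
f 34 49 54
f 49 28 51
f 54 51 35
f 49 51 54
f 30 56 42
f 56 36 57
f 42 57 31
f 56 57 42
f 30 42 40
f 42 31 41
f 40 41 29
f 42 41 40
f 30 40 47
f 40 29 46
f 47 46 33
f 40 46 47
f 30 47 52
f 47 33 53
f 52 53 35
f 47 53 52
f 30 52 56
f 52 35 59
f 56 59 36
f 52 59 56
f 31 57 45
f 57 36 58
f 45 58 32
f 57 58 45
f 29 41 65
f 41 31 66
f 65 66 38
f 41 66 65
f 33 46 62
f 46 29 61
f 62 61 37
f 46 61 62
f 35 53 54
f 53 33 50
f 54 50 34
f 53 50 54
f 36 59 55
f 59 35 51
f 55 51 28
f 59 51 55
f 70 69 73
f 70 73 71
f 71 73 74
f 71 74 72
f 73 69 75
f 73 75 74
f 74 75 76
f 74 76 72
f 75 69 77
f 75 77 76
f 76 77 78
f 76 78 72
f 77 69 79
f 77 79 78
f 78 79 80
f 78 80 72
f 79 69 81
f 79 81 80
f 80 81 82
f 80 82 72
f 81 69 83
f 81 83 82
f 82 83 84
f 82 84 72
f 83 69 85
f 83 85 84
f 84 85 86
f 84 86 72
f 85 69 87
f 85 87 86
f 86 87 88
f 86 88 72
f 87 69 89
f 87 89 88
f 88 89 90
f 88 90 72
f 89 69 91
f 89 91 90
f 90 91 92
f 90 92 72
f 91 69 93
f 91 93 92
f 92 93 94
f 92 94 72
f 93 69 95
f 93 95 94
f 94 95 96
f 94 96 72
f 95 69 70
f 95 70 96
f 96 70 71
f 96 71 72
f 98 100 97
f 101 98 97
f 97 100 99
f 99 101 97
f 98 104 100
f 102 98 101
f 102 104 98
f 100 104 99
f 103 101 99
f 99 104 103
f 103 102 101
f 104 102 103
f 106 108 105
f 109 106 105
f 105 108 107
f 107 109 105
f 106 112 108
f 110 106 109
f 110 112 106
f 108 112 107
f 111 109 107
f 107 112 111
f 111 110 109
f 112 110 111



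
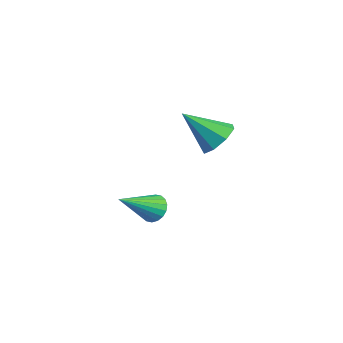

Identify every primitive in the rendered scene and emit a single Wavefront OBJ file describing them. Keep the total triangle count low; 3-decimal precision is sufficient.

v 3.604 -2.521 -2.257
v 4.195 -2.621 -2.577
v 3.976 -4.159 -1.063
v 4.272 -2.437 -2.349
v 4.216 -2.27 -2.103
v 4.04 -2.153 -1.887
v 3.776 -2.109 -1.745
v 3.479 -2.146 -1.703
v 3.206 -2.258 -1.772
v 3.012 -2.422 -1.936
v 2.935 -2.606 -2.164
v 2.991 -2.773 -2.41
v 3.168 -2.89 -2.626
v 3.431 -2.934 -2.769
v 3.728 -2.896 -2.81
v 4.001 -2.785 -2.742
v 0.625 1.725 -1.014
v 1.474 1.658 -0.548
v -0.225 0.475 0.354
v 1.055 2.218 -0.297
v 0.385 2.489 -0.466
v -0.144 2.313 -0.956
v -0.223 1.793 -1.48
v 0.196 1.233 -1.731
v 0.866 0.962 -1.562
v 1.395 1.138 -1.072
f 2 1 4
f 2 4 3
f 4 1 5
f 4 5 3
f 5 1 6
f 5 6 3
f 6 1 7
f 6 7 3
f 7 1 8
f 7 8 3
f 8 1 9
f 8 9 3
f 9 1 10
f 9 10 3
f 10 1 11
f 10 11 3
f 11 1 12
f 11 12 3
f 12 1 13
f 12 13 3
f 13 1 14
f 13 14 3
f 14 1 15
f 14 15 3
f 15 1 16
f 15 16 3
f 16 1 2
f 16 2 3
f 18 17 20
f 18 20 19
f 20 17 21
f 20 21 19
f 21 17 22
f 21 22 19
f 22 17 23
f 22 23 19
f 23 17 24
f 23 24 19
f 24 17 25
f 24 25 19
f 25 17 26
f 25 26 19
f 26 17 18
f 26 18 19



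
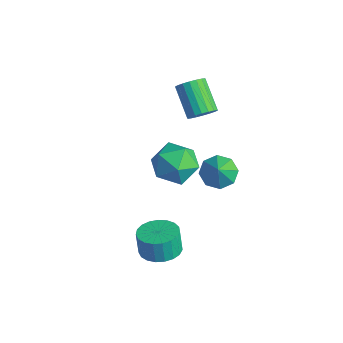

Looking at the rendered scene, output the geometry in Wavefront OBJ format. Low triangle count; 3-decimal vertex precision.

v -1.442 2.157 -1.468
v -0.898 1.873 -1.949
v -0.858 1.723 -0.552
v -0.774 2.427 -1.766
v -1.041 2.823 -1.408
v -1.543 2.829 -1.085
v -1.986 2.441 -0.987
v -2.11 1.887 -1.17
v -1.843 1.491 -1.528
v -1.341 1.485 -1.851
v -2.705 2.225 1.173
v -2.31 2.231 1.664
v -3.501 2.441 2.618
v -3.895 2.435 2.127
v -2.322 2.502 1.59
v -3.513 2.711 2.544
v -2.409 2.717 1.434
v -3.6 2.926 2.388
v -2.555 2.835 1.226
v -3.746 3.044 2.18
v -2.731 2.833 1.007
v -3.922 3.042 1.961
v -2.901 2.71 0.821
v -4.092 2.919 1.775
v -3.033 2.491 0.705
v -4.223 2.7 1.659
v -3.099 2.219 0.682
v -4.29 2.429 1.636
v -3.087 1.949 0.756
v -4.278 2.158 1.71
v -3 1.734 0.912
v -4.191 1.943 1.866
v -2.854 1.616 1.12
v -4.045 1.825 2.074
v -2.678 1.618 1.339
v -3.869 1.827 2.293
v -2.508 1.741 1.525
v -3.699 1.95 2.479
v -2.377 1.96 1.641
v -3.567 2.169 2.595
v -0.404 -1.204 -3.691
v 0.43 -1.161 -3.532
v 0.238 -1.154 -2.53
v -0.596 -1.196 -2.689
v 0.341 -0.82 -3.552
v 0.15 -0.812 -2.55
v 0.123 -0.544 -3.595
v -0.068 -0.537 -2.593
v -0.185 -0.383 -3.655
v -0.377 -0.376 -2.653
v -0.532 -0.364 -3.722
v -0.723 -0.356 -2.72
v -0.857 -0.49 -3.783
v -1.048 -0.482 -2.781
v -1.103 -0.739 -3.828
v -1.294 -0.732 -2.826
v -1.229 -1.069 -3.849
v -1.42 -1.061 -2.847
v -1.212 -1.422 -3.843
v -1.403 -1.414 -2.841
v -1.055 -1.737 -3.811
v -1.246 -1.73 -2.809
v -0.786 -1.96 -3.758
v -0.977 -1.953 -2.756
v -0.451 -2.053 -3.693
v -0.642 -2.045 -2.692
v -0.108 -1.998 -3.628
v -0.299 -1.99 -2.626
v 0.184 -1.806 -3.574
v -0.007 -1.799 -2.572
v 0.374 -1.51 -3.54
v 0.183 -1.503 -2.538
v -3.137 2.1 -1.459
v -2.137 1.716 -1.514
v -3.763 0.504 -1.726
v -2.763 0.12 -1.781
v -3.151 0.476 -0.847
v -2.764 1.462 -0.681
v -3.136 0.758 -2.559
v -2.749 1.744 -2.393
v -2.136 0.887 -2.193
v -2.145 0.713 -1.135
v -3.755 1.507 -2.105
v -3.764 1.333 -1.047
f 2 1 4
f 2 4 3
f 4 1 5
f 4 5 3
f 5 1 6
f 5 6 3
f 6 1 7
f 6 7 3
f 7 1 8
f 7 8 3
f 8 1 9
f 8 9 3
f 9 1 10
f 9 10 3
f 10 1 2
f 10 2 3
f 12 11 15
f 12 15 13
f 13 15 16
f 13 16 14
f 15 11 17
f 15 17 16
f 16 17 18
f 16 18 14
f 17 11 19
f 17 19 18
f 18 19 20
f 18 20 14
f 19 11 21
f 19 21 20
f 20 21 22
f 20 22 14
f 21 11 23
f 21 23 22
f 22 23 24
f 22 24 14
f 23 11 25
f 23 25 24
f 24 25 26
f 24 26 14
f 25 11 27
f 25 27 26
f 26 27 28
f 26 28 14
f 27 11 29
f 27 29 28
f 28 29 30
f 28 30 14
f 29 11 31
f 29 31 30
f 30 31 32
f 30 32 14
f 31 11 33
f 31 33 32
f 32 33 34
f 32 34 14
f 33 11 35
f 33 35 34
f 34 35 36
f 34 36 14
f 35 11 37
f 35 37 36
f 36 37 38
f 36 38 14
f 37 11 39
f 37 39 38
f 38 39 40
f 38 40 14
f 39 11 12
f 39 12 40
f 40 12 13
f 40 13 14
f 42 41 45
f 42 45 43
f 43 45 46
f 43 46 44
f 45 41 47
f 45 47 46
f 46 47 48
f 46 48 44
f 47 41 49
f 47 49 48
f 48 49 50
f 48 50 44
f 49 41 51
f 49 51 50
f 50 51 52
f 50 52 44
f 51 41 53
f 51 53 52
f 52 53 54
f 52 54 44
f 53 41 55
f 53 55 54
f 54 55 56
f 54 56 44
f 55 41 57
f 55 57 56
f 56 57 58
f 56 58 44
f 57 41 59
f 57 59 58
f 58 59 60
f 58 60 44
f 59 41 61
f 59 61 60
f 60 61 62
f 60 62 44
f 61 41 63
f 61 63 62
f 62 63 64
f 62 64 44
f 63 41 65
f 63 65 64
f 64 65 66
f 64 66 44
f 65 41 67
f 65 67 66
f 66 67 68
f 66 68 44
f 67 41 69
f 67 69 68
f 68 69 70
f 68 70 44
f 69 41 71
f 69 71 70
f 70 71 72
f 70 72 44
f 71 41 42
f 71 42 72
f 72 42 43
f 72 43 44
f 73 84 78
f 73 78 74
f 73 74 80
f 73 80 83
f 73 83 84
f 74 78 82
f 78 84 77
f 84 83 75
f 83 80 79
f 80 74 81
f 76 82 77
f 76 77 75
f 76 75 79
f 76 79 81
f 76 81 82
f 77 82 78
f 75 77 84
f 79 75 83
f 81 79 80
f 82 81 74



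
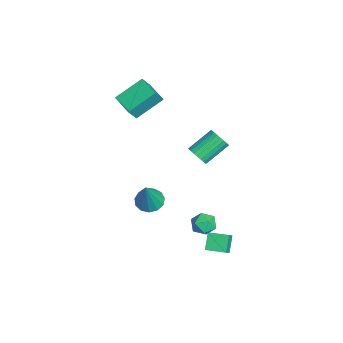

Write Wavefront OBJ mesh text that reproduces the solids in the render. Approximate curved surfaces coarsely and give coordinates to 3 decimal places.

v -4.236 -2.252 2.873
v -4.773 -0.715 3.91
v -3.017 -1.63 2.582
v -3.553 -0.092 3.618
v -3.767 -2.728 3.822
v -4.303 -1.19 4.858
v -2.547 -2.105 3.53
v -3.084 -0.568 4.567
v 2.686 1.711 -1.555
v 3.015 1.408 -2.191
v 1.545 1.512 -2.049
v 1.874 1.209 -2.685
v 1.912 0.828 -2.008
v 2.617 0.951 -1.703
v 1.943 1.969 -2.537
v 2.648 2.092 -2.232
v 2.555 1.567 -2.799
v 2.537 0.861 -2.471
v 2.023 2.059 -1.769
v 2.005 1.353 -1.441
v 0.172 -1.237 -1.781
v 0.873 -0.878 -2.044
v 1.048 -1.523 0.161
v 0.605 -0.535 -1.873
v 0.2 -0.415 -1.673
v -0.214 -0.556 -1.507
v -0.505 -0.913 -1.428
v -0.581 -1.373 -1.462
v -0.418 -1.79 -1.597
v -0.067 -2.032 -1.79
v 0.36 -2.021 -1.981
v 0.727 -1.761 -2.108
v 0.918 -1.335 -2.132
v 1.813 1.951 -3.427
v 2.523 1.673 -2.677
v 2.205 3.032 -3.398
v 2.916 2.753 -2.648
v 2.544 1.707 -4.212
v 3.255 1.428 -3.462
v 2.937 2.787 -4.183
v 3.647 2.509 -3.433
v -1.326 1.515 0.463
v -0.975 1.297 1.015
v -1.623 2.627 1.95
v -1.974 2.845 1.397
v -0.797 1.464 0.902
v -1.444 2.794 1.837
v -0.699 1.638 0.722
v -1.346 2.968 1.657
v -0.696 1.794 0.502
v -1.344 3.124 1.437
v -0.79 1.907 0.276
v -1.437 3.237 1.211
v -0.965 1.96 0.079
v -1.612 3.291 1.014
v -1.195 1.946 -0.06
v -1.843 3.276 0.875
v -1.445 1.866 -0.119
v -2.093 3.196 0.816
v -1.677 1.733 -0.09
v -2.325 3.063 0.845
v -1.856 1.566 0.023
v -2.503 2.896 0.958
v -1.954 1.392 0.203
v -2.601 2.722 1.138
v -1.956 1.236 0.423
v -2.604 2.566 1.358
v -1.863 1.123 0.649
v -2.51 2.453 1.584
v -1.688 1.069 0.846
v -2.335 2.4 1.781
v -1.457 1.084 0.985
v -2.105 2.414 1.92
v -1.207 1.164 1.044
v -1.855 2.494 1.979
f 2 4 1
f 5 2 1
f 1 4 3
f 3 5 1
f 2 8 4
f 6 2 5
f 6 8 2
f 4 8 3
f 7 5 3
f 3 8 7
f 7 6 5
f 8 6 7
f 9 20 14
f 9 14 10
f 9 10 16
f 9 16 19
f 9 19 20
f 10 14 18
f 14 20 13
f 20 19 11
f 19 16 15
f 16 10 17
f 12 18 13
f 12 13 11
f 12 11 15
f 12 15 17
f 12 17 18
f 13 18 14
f 11 13 20
f 15 11 19
f 17 15 16
f 18 17 10
f 22 21 24
f 22 24 23
f 24 21 25
f 24 25 23
f 25 21 26
f 25 26 23
f 26 21 27
f 26 27 23
f 27 21 28
f 27 28 23
f 28 21 29
f 28 29 23
f 29 21 30
f 29 30 23
f 30 21 31
f 30 31 23
f 31 21 32
f 31 32 23
f 32 21 33
f 32 33 23
f 33 21 22
f 33 22 23
f 35 37 34
f 38 35 34
f 34 37 36
f 36 38 34
f 35 41 37
f 39 35 38
f 39 41 35
f 37 41 36
f 40 38 36
f 36 41 40
f 40 39 38
f 41 39 40
f 43 42 46
f 43 46 44
f 44 46 47
f 44 47 45
f 46 42 48
f 46 48 47
f 47 48 49
f 47 49 45
f 48 42 50
f 48 50 49
f 49 50 51
f 49 51 45
f 50 42 52
f 50 52 51
f 51 52 53
f 51 53 45
f 52 42 54
f 52 54 53
f 53 54 55
f 53 55 45
f 54 42 56
f 54 56 55
f 55 56 57
f 55 57 45
f 56 42 58
f 56 58 57
f 57 58 59
f 57 59 45
f 58 42 60
f 58 60 59
f 59 60 61
f 59 61 45
f 60 42 62
f 60 62 61
f 61 62 63
f 61 63 45
f 62 42 64
f 62 64 63
f 63 64 65
f 63 65 45
f 64 42 66
f 64 66 65
f 65 66 67
f 65 67 45
f 66 42 68
f 66 68 67
f 67 68 69
f 67 69 45
f 68 42 70
f 68 70 69
f 69 70 71
f 69 71 45
f 70 42 72
f 70 72 71
f 71 72 73
f 71 73 45
f 72 42 74
f 72 74 73
f 73 74 75
f 73 75 45
f 74 42 43
f 74 43 75
f 75 43 44
f 75 44 45



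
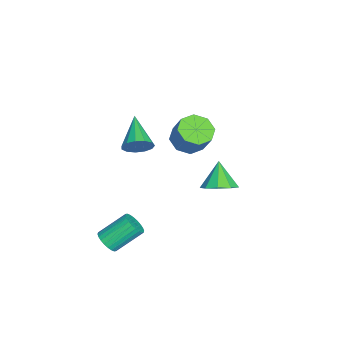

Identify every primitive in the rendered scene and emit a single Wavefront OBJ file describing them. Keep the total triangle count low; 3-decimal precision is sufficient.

v 1.292 -2.125 1.772
v 1.695 -2.599 2.306
v -0.432 -2.555 2.688
v 1.686 -2.175 2.489
v 1.552 -1.735 2.445
v 1.336 -1.418 2.186
v 1.106 -1.326 1.796
v 0.935 -1.488 1.399
v 0.877 -1.852 1.119
v 0.952 -2.302 1.047
v 1.134 -2.696 1.205
v 1.367 -2.909 1.543
v 1.576 -2.872 1.954
v 1.946 1.952 -0.296
v 2.576 1.332 0.078
v 1.054 1.788 0.936
v 2.724 1.943 0.266
v 2.508 2.559 0.191
v 2.029 2.89 -0.112
v 1.511 2.782 -0.501
v 1.196 2.286 -0.794
v 1.233 1.633 -0.854
v 1.603 1.129 -0.653
v 2.133 1.01 -0.285
v 2.995 -3.435 -4.269
v 3.599 -3.474 -3.916
v 3.028 -2.183 -2.799
v 2.425 -2.145 -3.151
v 3.659 -3.285 -4.104
v 3.088 -1.994 -2.986
v 3.618 -3.119 -4.317
v 3.047 -1.828 -3.199
v 3.482 -3.001 -4.522
v 2.912 -1.71 -3.405
v 3.272 -2.949 -4.689
v 2.702 -1.658 -3.572
v 3.02 -2.971 -4.792
v 2.45 -1.68 -3.675
v 2.764 -3.064 -4.815
v 2.194 -1.773 -3.698
v 2.544 -3.214 -4.755
v 1.973 -1.923 -3.638
v 2.392 -3.397 -4.621
v 1.821 -2.106 -3.504
v 2.332 -3.586 -4.434
v 1.761 -2.295 -3.316
v 2.373 -3.752 -4.221
v 1.802 -2.461 -3.103
v 2.508 -3.87 -4.015
v 1.938 -2.579 -2.898
v 2.718 -3.922 -3.848
v 2.148 -2.631 -2.731
v 2.97 -3.9 -3.745
v 2.4 -2.609 -2.628
v 3.226 -3.807 -3.722
v 2.656 -2.516 -2.605
v 3.447 -3.657 -3.782
v 2.876 -2.366 -2.665
v -3.819 -0.368 -1.512
v -2.982 -0.12 -2.02
v -2.344 0.397 -0.716
v -3.181 0.148 -0.208
v -3.496 0.457 -1.996
v -2.859 0.974 -0.693
v -4.2 0.55 -1.689
v -3.562 1.067 -0.386
v -4.68 0.105 -1.278
v -4.042 0.622 0.025
v -4.656 -0.617 -1.004
v -4.018 -0.1 0.3
v -4.141 -1.194 -1.027
v -3.504 -0.677 0.276
v -3.438 -1.287 -1.334
v -2.8 -0.77 -0.031
v -2.958 -0.842 -1.745
v -2.32 -0.325 -0.442
f 2 1 4
f 2 4 3
f 4 1 5
f 4 5 3
f 5 1 6
f 5 6 3
f 6 1 7
f 6 7 3
f 7 1 8
f 7 8 3
f 8 1 9
f 8 9 3
f 9 1 10
f 9 10 3
f 10 1 11
f 10 11 3
f 11 1 12
f 11 12 3
f 12 1 13
f 12 13 3
f 13 1 2
f 13 2 3
f 15 14 17
f 15 17 16
f 17 14 18
f 17 18 16
f 18 14 19
f 18 19 16
f 19 14 20
f 19 20 16
f 20 14 21
f 20 21 16
f 21 14 22
f 21 22 16
f 22 14 23
f 22 23 16
f 23 14 24
f 23 24 16
f 24 14 15
f 24 15 16
f 26 25 29
f 26 29 27
f 27 29 30
f 27 30 28
f 29 25 31
f 29 31 30
f 30 31 32
f 30 32 28
f 31 25 33
f 31 33 32
f 32 33 34
f 32 34 28
f 33 25 35
f 33 35 34
f 34 35 36
f 34 36 28
f 35 25 37
f 35 37 36
f 36 37 38
f 36 38 28
f 37 25 39
f 37 39 38
f 38 39 40
f 38 40 28
f 39 25 41
f 39 41 40
f 40 41 42
f 40 42 28
f 41 25 43
f 41 43 42
f 42 43 44
f 42 44 28
f 43 25 45
f 43 45 44
f 44 45 46
f 44 46 28
f 45 25 47
f 45 47 46
f 46 47 48
f 46 48 28
f 47 25 49
f 47 49 48
f 48 49 50
f 48 50 28
f 49 25 51
f 49 51 50
f 50 51 52
f 50 52 28
f 51 25 53
f 51 53 52
f 52 53 54
f 52 54 28
f 53 25 55
f 53 55 54
f 54 55 56
f 54 56 28
f 55 25 57
f 55 57 56
f 56 57 58
f 56 58 28
f 57 25 26
f 57 26 58
f 58 26 27
f 58 27 28
f 60 59 63
f 60 63 61
f 61 63 64
f 61 64 62
f 63 59 65
f 63 65 64
f 64 65 66
f 64 66 62
f 65 59 67
f 65 67 66
f 66 67 68
f 66 68 62
f 67 59 69
f 67 69 68
f 68 69 70
f 68 70 62
f 69 59 71
f 69 71 70
f 70 71 72
f 70 72 62
f 71 59 73
f 71 73 72
f 72 73 74
f 72 74 62
f 73 59 75
f 73 75 74
f 74 75 76
f 74 76 62
f 75 59 60
f 75 60 76
f 76 60 61
f 76 61 62



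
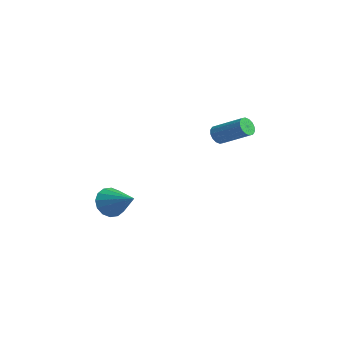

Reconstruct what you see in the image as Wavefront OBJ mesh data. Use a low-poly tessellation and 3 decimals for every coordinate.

v -2.371 2.522 0.242
v -1.966 2.184 -0.101
v -0.443 3.08 0.814
v -0.849 3.418 1.158
v -2.02 2.454 -0.276
v -0.497 3.35 0.639
v -2.168 2.742 -0.312
v -0.645 3.638 0.603
v -2.371 2.971 -0.199
v -0.848 3.868 0.716
v -2.574 3.08 0.032
v -1.051 3.977 0.947
v -2.722 3.039 0.319
v -1.199 3.936 1.234
v -2.777 2.86 0.586
v -1.254 3.756 1.501
v -2.723 2.59 0.761
v -1.2 3.486 1.676
v -2.575 2.302 0.797
v -1.052 3.198 1.712
v -2.372 2.072 0.684
v -0.849 2.969 1.599
v -2.169 1.963 0.453
v -0.646 2.86 1.368
v -2.021 2.004 0.166
v -0.498 2.901 1.081
v -2.388 -3.747 -3.538
v -1.94 -4.01 -4.381
v -0.652 -3.273 -2.762
v -2.049 -3.512 -4.438
v -2.25 -3.078 -4.255
v -2.488 -2.823 -3.879
v -2.699 -2.815 -3.412
v -2.826 -3.057 -2.979
v -2.837 -3.484 -2.696
v -2.727 -3.981 -2.638
v -2.526 -4.416 -2.821
v -2.289 -4.671 -3.197
v -2.078 -4.678 -3.664
v -1.95 -4.436 -4.097
f 2 1 5
f 2 5 3
f 3 5 6
f 3 6 4
f 5 1 7
f 5 7 6
f 6 7 8
f 6 8 4
f 7 1 9
f 7 9 8
f 8 9 10
f 8 10 4
f 9 1 11
f 9 11 10
f 10 11 12
f 10 12 4
f 11 1 13
f 11 13 12
f 12 13 14
f 12 14 4
f 13 1 15
f 13 15 14
f 14 15 16
f 14 16 4
f 15 1 17
f 15 17 16
f 16 17 18
f 16 18 4
f 17 1 19
f 17 19 18
f 18 19 20
f 18 20 4
f 19 1 21
f 19 21 20
f 20 21 22
f 20 22 4
f 21 1 23
f 21 23 22
f 22 23 24
f 22 24 4
f 23 1 25
f 23 25 24
f 24 25 26
f 24 26 4
f 25 1 2
f 25 2 26
f 26 2 3
f 26 3 4
f 28 27 30
f 28 30 29
f 30 27 31
f 30 31 29
f 31 27 32
f 31 32 29
f 32 27 33
f 32 33 29
f 33 27 34
f 33 34 29
f 34 27 35
f 34 35 29
f 35 27 36
f 35 36 29
f 36 27 37
f 36 37 29
f 37 27 38
f 37 38 29
f 38 27 39
f 38 39 29
f 39 27 40
f 39 40 29
f 40 27 28
f 40 28 29



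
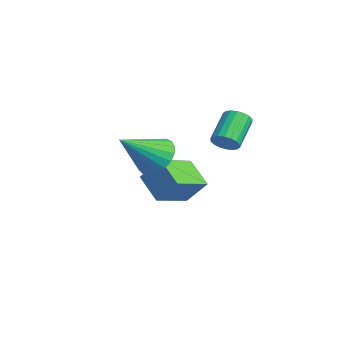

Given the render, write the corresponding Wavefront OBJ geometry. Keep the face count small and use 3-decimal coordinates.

v 0.846 2.229 -0.235
v 1.339 2.325 0.193
v 0.308 3.226 1.182
v -0.186 3.131 0.755
v 1.365 2.554 0.011
v 0.334 3.455 1.001
v 1.288 2.719 -0.219
v 0.257 3.62 0.77
v 1.124 2.787 -0.453
v 0.092 3.688 0.536
v 0.904 2.744 -0.643
v -0.128 3.646 0.346
v 0.673 2.6 -0.753
v -0.359 3.501 0.237
v 0.476 2.382 -0.76
v -0.556 3.283 0.23
v 0.352 2.134 -0.662
v -0.679 3.035 0.327
v 0.326 1.905 -0.481
v -0.705 2.806 0.509
v 0.403 1.74 -0.25
v -0.628 2.641 0.739
v 0.568 1.672 -0.016
v -0.464 2.573 0.973
v 0.788 1.714 0.174
v -0.244 2.616 1.163
v 1.019 1.859 0.283
v -0.013 2.76 1.273
v 1.216 2.077 0.29
v 0.184 2.978 1.28
v 2.279 -1.194 -0.038
v 2.728 -0.545 0.639
v 2.681 -2.846 1.278
v 2.315 -0.541 0.77
v 1.897 -0.65 0.761
v 1.545 -0.853 0.614
v 1.319 -1.115 0.355
v 1.259 -1.391 0.027
v 1.376 -1.633 -0.312
v 1.649 -1.799 -0.604
v 2.03 -1.86 -0.798
v 2.455 -1.807 -0.86
v 2.849 -1.647 -0.781
v 3.144 -1.409 -0.573
v 3.29 -1.135 -0.273
v 3.261 -0.87 0.068
v 3.062 -0.661 0.391
v -2.96 -0.409 -3.494
v -2.348 0.35 -2.302
v -3.812 1.235 -4.104
v -3.2 1.994 -2.912
v -1.62 -0.054 -4.408
v -1.008 0.705 -3.216
v -2.472 1.59 -5.018
v -1.86 2.349 -3.826
f 2 1 5
f 2 5 3
f 3 5 6
f 3 6 4
f 5 1 7
f 5 7 6
f 6 7 8
f 6 8 4
f 7 1 9
f 7 9 8
f 8 9 10
f 8 10 4
f 9 1 11
f 9 11 10
f 10 11 12
f 10 12 4
f 11 1 13
f 11 13 12
f 12 13 14
f 12 14 4
f 13 1 15
f 13 15 14
f 14 15 16
f 14 16 4
f 15 1 17
f 15 17 16
f 16 17 18
f 16 18 4
f 17 1 19
f 17 19 18
f 18 19 20
f 18 20 4
f 19 1 21
f 19 21 20
f 20 21 22
f 20 22 4
f 21 1 23
f 21 23 22
f 22 23 24
f 22 24 4
f 23 1 25
f 23 25 24
f 24 25 26
f 24 26 4
f 25 1 27
f 25 27 26
f 26 27 28
f 26 28 4
f 27 1 29
f 27 29 28
f 28 29 30
f 28 30 4
f 29 1 2
f 29 2 30
f 30 2 3
f 30 3 4
f 32 31 34
f 32 34 33
f 34 31 35
f 34 35 33
f 35 31 36
f 35 36 33
f 36 31 37
f 36 37 33
f 37 31 38
f 37 38 33
f 38 31 39
f 38 39 33
f 39 31 40
f 39 40 33
f 40 31 41
f 40 41 33
f 41 31 42
f 41 42 33
f 42 31 43
f 42 43 33
f 43 31 44
f 43 44 33
f 44 31 45
f 44 45 33
f 45 31 46
f 45 46 33
f 46 31 47
f 46 47 33
f 47 31 32
f 47 32 33
f 49 51 48
f 52 49 48
f 48 51 50
f 50 52 48
f 49 55 51
f 53 49 52
f 53 55 49
f 51 55 50
f 54 52 50
f 50 55 54
f 54 53 52
f 55 53 54



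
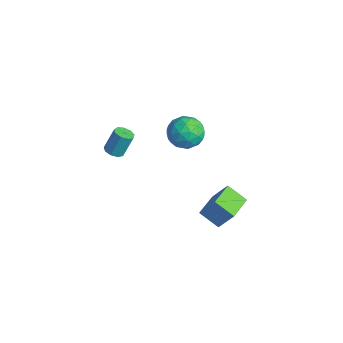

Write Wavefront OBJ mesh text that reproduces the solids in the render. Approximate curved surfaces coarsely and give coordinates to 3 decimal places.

v -2.475 1.09 0.746
v -1.935 1.883 1.024
v -1.625 0.157 1.756
v -1.085 0.95 2.034
v -2.048 0.886 2.292
v -2.573 1.463 1.668
v -0.987 0.577 1.112
v -1.512 1.154 0.488
v -1.015 1.566 1.25
v -1.671 1.757 1.979
v -1.889 0.283 0.801
v -2.545 0.474 1.53
v -2.28 1.568 0.797
v -1.28 0.472 1.983
v -1.846 0.434 2.135
v -1.529 0.9 2.298
v -2.655 1.321 1.175
v -2.337 1.787 1.338
v -2.404 1.202 2.083
v -1.223 0.253 1.442
v -0.905 0.719 1.605
v -2.031 1.14 0.482
v -1.714 1.606 0.645
v -1.156 0.838 0.697
v -1.422 1.848 1.093
v -0.922 1.3 1.686
v -0.864 1.081 1.145
v -1.173 1.42 0.778
v -1.807 1.96 1.521
v -1.307 1.412 2.115
v -1.873 1.375 2.266
v -2.182 1.714 1.9
v -1.266 1.774 1.654
v -2.253 0.628 0.665
v -1.753 0.08 1.259
v -1.378 0.326 0.88
v -1.687 0.665 0.514
v -2.638 0.74 1.094
v -2.138 0.192 1.687
v -2.387 0.62 2.002
v -2.696 0.959 1.635
v -2.294 0.266 1.126
v -3.871 -1.848 -0.665
v -3.431 -1.57 -0.806
v -3.388 -1.013 0.423
v -3.829 -1.292 0.565
v -3.734 -1.374 -0.884
v -3.692 -0.818 0.345
v -4.102 -1.401 -0.859
v -4.059 -0.844 0.37
v -4.362 -1.636 -0.744
v -4.319 -1.08 0.486
v -4.392 -1.971 -0.591
v -4.349 -1.415 0.638
v -4.178 -2.249 -0.473
v -4.136 -1.692 0.757
v -3.821 -2.339 -0.444
v -3.779 -1.782 0.785
v -3.488 -2.199 -0.519
v -3.445 -1.643 0.71
v -3.333 -1.896 -0.662
v -3.291 -1.339 0.567
v 2.19 -0.216 -0.907
v 2.785 0.274 0.273
v 1.311 0.924 -0.938
v 1.906 1.414 0.243
v 2.994 0.386 -1.563
v 3.589 0.876 -0.382
v 2.115 1.526 -1.593
v 2.71 2.016 -0.413
f 1 38 17
f 38 12 41
f 17 41 6
f 38 41 17
f 1 17 13
f 17 6 18
f 13 18 2
f 17 18 13
f 1 13 22
f 13 2 23
f 22 23 8
f 13 23 22
f 1 22 34
f 22 8 37
f 34 37 11
f 22 37 34
f 1 34 38
f 34 11 42
f 38 42 12
f 34 42 38
f 2 18 29
f 18 6 32
f 29 32 10
f 18 32 29
f 6 41 19
f 41 12 40
f 19 40 5
f 41 40 19
f 12 42 39
f 42 11 35
f 39 35 3
f 42 35 39
f 11 37 36
f 37 8 24
f 36 24 7
f 37 24 36
f 8 23 28
f 23 2 25
f 28 25 9
f 23 25 28
f 4 30 16
f 30 10 31
f 16 31 5
f 30 31 16
f 4 16 14
f 16 5 15
f 14 15 3
f 16 15 14
f 4 14 21
f 14 3 20
f 21 20 7
f 14 20 21
f 4 21 26
f 21 7 27
f 26 27 9
f 21 27 26
f 4 26 30
f 26 9 33
f 30 33 10
f 26 33 30
f 5 31 19
f 31 10 32
f 19 32 6
f 31 32 19
f 3 15 39
f 15 5 40
f 39 40 12
f 15 40 39
f 7 20 36
f 20 3 35
f 36 35 11
f 20 35 36
f 9 27 28
f 27 7 24
f 28 24 8
f 27 24 28
f 10 33 29
f 33 9 25
f 29 25 2
f 33 25 29
f 44 43 47
f 44 47 45
f 45 47 48
f 45 48 46
f 47 43 49
f 47 49 48
f 48 49 50
f 48 50 46
f 49 43 51
f 49 51 50
f 50 51 52
f 50 52 46
f 51 43 53
f 51 53 52
f 52 53 54
f 52 54 46
f 53 43 55
f 53 55 54
f 54 55 56
f 54 56 46
f 55 43 57
f 55 57 56
f 56 57 58
f 56 58 46
f 57 43 59
f 57 59 58
f 58 59 60
f 58 60 46
f 59 43 61
f 59 61 60
f 60 61 62
f 60 62 46
f 61 43 44
f 61 44 62
f 62 44 45
f 62 45 46
f 64 66 63
f 67 64 63
f 63 66 65
f 65 67 63
f 64 70 66
f 68 64 67
f 68 70 64
f 66 70 65
f 69 67 65
f 65 70 69
f 69 68 67
f 70 68 69



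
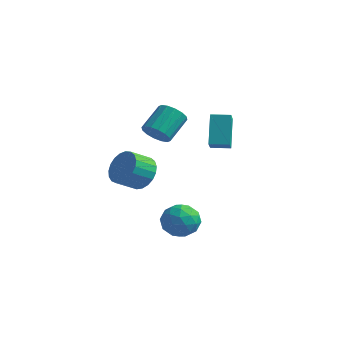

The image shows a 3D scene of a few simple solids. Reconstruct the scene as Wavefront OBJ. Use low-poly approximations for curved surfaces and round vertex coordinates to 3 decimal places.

v 3.545 -2.394 -3.46
v 4.31 -3.121 -3.219
v 2.57 -3.659 -4.181
v 3.335 -4.386 -3.94
v 2.756 -3.927 -3.149
v 3.359 -3.146 -2.703
v 3.521 -3.634 -4.697
v 4.124 -2.853 -4.251
v 4.296 -3.888 -3.984
v 3.823 -4.069 -3.027
v 3.057 -2.711 -4.373
v 2.584 -2.892 -3.416
v 4.013 -2.647 -3.276
v 2.867 -4.133 -4.124
v 2.526 -3.864 -3.659
v 2.976 -4.291 -3.517
v 3.454 -2.661 -2.972
v 3.904 -3.089 -2.831
v 2.99 -3.562 -2.79
v 2.976 -3.691 -4.569
v 3.426 -4.119 -4.428
v 3.904 -2.489 -3.883
v 4.354 -2.916 -3.741
v 3.89 -3.218 -4.61
v 4.455 -3.525 -3.584
v 3.881 -4.268 -4.008
v 3.991 -3.826 -4.453
v 4.345 -3.367 -4.191
v 4.176 -3.631 -3.022
v 3.603 -4.375 -3.446
v 3.263 -4.105 -2.98
v 3.617 -3.646 -2.718
v 4.168 -4.082 -3.471
v 3.277 -2.405 -3.954
v 2.704 -3.149 -4.378
v 3.263 -3.134 -4.682
v 3.617 -2.675 -4.42
v 2.999 -2.512 -3.392
v 2.425 -3.255 -3.816
v 2.535 -3.413 -3.209
v 2.889 -2.954 -2.947
v 2.712 -2.698 -3.929
v -0.151 -1.409 -2.23
v 0.821 -1.645 -1.824
v 0.263 -2.667 -1.083
v -0.709 -2.431 -1.49
v 0.666 -1.345 -1.527
v 0.108 -2.368 -0.787
v 0.37 -1.057 -1.352
v -0.188 -2.079 -0.612
v -0.017 -0.829 -1.329
v -0.574 -1.852 -0.588
v -0.426 -0.702 -1.462
v -0.984 -1.724 -0.721
v -0.789 -0.697 -1.727
v -1.346 -1.719 -0.987
v -1.04 -0.815 -2.08
v -1.598 -1.837 -1.339
v -1.139 -1.035 -2.458
v -1.696 -2.058 -1.718
v -1.066 -1.321 -2.798
v -1.624 -2.343 -2.057
v -0.835 -1.621 -3.039
v -1.393 -2.644 -2.298
v -0.486 -1.885 -3.14
v -1.044 -2.907 -2.399
v -0.079 -2.067 -3.084
v -0.637 -3.089 -2.343
v 0.315 -2.134 -2.88
v -0.242 -3.157 -2.14
v 0.629 -2.077 -2.564
v 0.072 -3.099 -1.824
v 0.808 -1.903 -2.191
v 0.25 -2.926 -1.45
v 1.782 1.843 -0.931
v 1.181 2.952 0.647
v 1.398 2.63 -1.63
v 0.798 3.739 -0.052
v 2.762 2.341 -0.908
v 2.162 3.45 0.67
v 2.379 3.128 -1.607
v 1.778 4.237 -0.029
v -1.527 1.892 -1.09
v -0.755 1.598 -0.758
v -0.642 3.074 0.283
v -1.413 3.368 -0.05
v -0.639 1.849 -1.126
v -0.525 3.325 -0.085
v -0.76 2.111 -1.485
v -0.646 3.587 -0.444
v -1.087 2.315 -1.738
v -0.973 3.791 -0.697
v -1.531 2.405 -1.818
v -1.418 3.881 -0.777
v -1.975 2.358 -1.702
v -1.861 3.834 -0.661
v -2.298 2.186 -1.423
v -2.185 3.662 -0.382
v -2.415 1.935 -1.055
v -2.301 3.411 -0.014
v -2.294 1.673 -0.696
v -2.18 3.149 0.345
v -1.967 1.469 -0.443
v -1.853 2.945 0.598
v -1.522 1.379 -0.363
v -1.409 2.855 0.678
v -1.079 1.426 -0.479
v -0.965 2.902 0.562
f 1 38 17
f 38 12 41
f 17 41 6
f 38 41 17
f 1 17 13
f 17 6 18
f 13 18 2
f 17 18 13
f 1 13 22
f 13 2 23
f 22 23 8
f 13 23 22
f 1 22 34
f 22 8 37
f 34 37 11
f 22 37 34
f 1 34 38
f 34 11 42
f 38 42 12
f 34 42 38
f 2 18 29
f 18 6 32
f 29 32 10
f 18 32 29
f 6 41 19
f 41 12 40
f 19 40 5
f 41 40 19
f 12 42 39
f 42 11 35
f 39 35 3
f 42 35 39
f 11 37 36
f 37 8 24
f 36 24 7
f 37 24 36
f 8 23 28
f 23 2 25
f 28 25 9
f 23 25 28
f 4 30 16
f 30 10 31
f 16 31 5
f 30 31 16
f 4 16 14
f 16 5 15
f 14 15 3
f 16 15 14
f 4 14 21
f 14 3 20
f 21 20 7
f 14 20 21
f 4 21 26
f 21 7 27
f 26 27 9
f 21 27 26
f 4 26 30
f 26 9 33
f 30 33 10
f 26 33 30
f 5 31 19
f 31 10 32
f 19 32 6
f 31 32 19
f 3 15 39
f 15 5 40
f 39 40 12
f 15 40 39
f 7 20 36
f 20 3 35
f 36 35 11
f 20 35 36
f 9 27 28
f 27 7 24
f 28 24 8
f 27 24 28
f 10 33 29
f 33 9 25
f 29 25 2
f 33 25 29
f 44 43 47
f 44 47 45
f 45 47 48
f 45 48 46
f 47 43 49
f 47 49 48
f 48 49 50
f 48 50 46
f 49 43 51
f 49 51 50
f 50 51 52
f 50 52 46
f 51 43 53
f 51 53 52
f 52 53 54
f 52 54 46
f 53 43 55
f 53 55 54
f 54 55 56
f 54 56 46
f 55 43 57
f 55 57 56
f 56 57 58
f 56 58 46
f 57 43 59
f 57 59 58
f 58 59 60
f 58 60 46
f 59 43 61
f 59 61 60
f 60 61 62
f 60 62 46
f 61 43 63
f 61 63 62
f 62 63 64
f 62 64 46
f 63 43 65
f 63 65 64
f 64 65 66
f 64 66 46
f 65 43 67
f 65 67 66
f 66 67 68
f 66 68 46
f 67 43 69
f 67 69 68
f 68 69 70
f 68 70 46
f 69 43 71
f 69 71 70
f 70 71 72
f 70 72 46
f 71 43 73
f 71 73 72
f 72 73 74
f 72 74 46
f 73 43 44
f 73 44 74
f 74 44 45
f 74 45 46
f 76 78 75
f 79 76 75
f 75 78 77
f 77 79 75
f 76 82 78
f 80 76 79
f 80 82 76
f 78 82 77
f 81 79 77
f 77 82 81
f 81 80 79
f 82 80 81
f 84 83 87
f 84 87 85
f 85 87 88
f 85 88 86
f 87 83 89
f 87 89 88
f 88 89 90
f 88 90 86
f 89 83 91
f 89 91 90
f 90 91 92
f 90 92 86
f 91 83 93
f 91 93 92
f 92 93 94
f 92 94 86
f 93 83 95
f 93 95 94
f 94 95 96
f 94 96 86
f 95 83 97
f 95 97 96
f 96 97 98
f 96 98 86
f 97 83 99
f 97 99 98
f 98 99 100
f 98 100 86
f 99 83 101
f 99 101 100
f 100 101 102
f 100 102 86
f 101 83 103
f 101 103 102
f 102 103 104
f 102 104 86
f 103 83 105
f 103 105 104
f 104 105 106
f 104 106 86
f 105 83 107
f 105 107 106
f 106 107 108
f 106 108 86
f 107 83 84
f 107 84 108
f 108 84 85
f 108 85 86



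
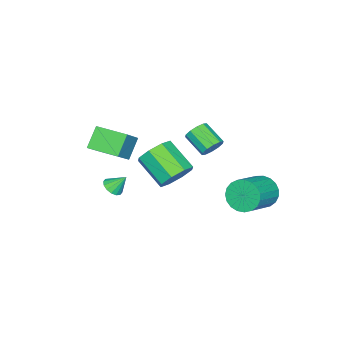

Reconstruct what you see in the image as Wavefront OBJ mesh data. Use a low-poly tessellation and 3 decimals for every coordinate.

v 2.698 -2.794 3.635
v 4.012 -2.64 4.811
v 2.563 -1.001 3.55
v 3.877 -0.847 4.726
v 3.663 -2.773 2.554
v 4.977 -2.619 3.73
v 3.528 -0.98 2.469
v 4.842 -0.826 3.645
v -2.348 3.82 -2.252
v -1.971 3.316 -3.118
v -0.035 3.176 -2.193
v -0.412 3.68 -1.328
v -1.893 3.742 -3.217
v 0.043 3.602 -2.293
v -1.893 4.182 -3.15
v 0.043 4.042 -2.226
v -1.972 4.559 -2.928
v -0.036 4.419 -2.004
v -2.116 4.809 -2.589
v -0.18 4.669 -1.664
v -2.3 4.887 -2.191
v -0.364 4.747 -1.267
v -2.492 4.781 -1.805
v -0.556 4.641 -0.88
v -2.66 4.509 -1.495
v -0.724 4.369 -0.571
v -2.773 4.117 -1.316
v -0.837 3.977 -0.392
v -2.813 3.675 -1.3
v -0.877 3.535 -0.375
v -2.773 3.257 -1.448
v -0.837 3.117 -0.523
v -2.659 2.937 -1.735
v -0.723 2.797 -0.81
v -2.491 2.769 -2.111
v -0.555 2.629 -1.187
v -2.299 2.783 -2.512
v -0.363 2.643 -1.588
v -2.115 2.977 -2.868
v -0.179 2.837 -1.944
v 1.495 0.726 0.364
v 2.366 0.905 1.012
v 1.855 -0.788 2.164
v 0.985 -0.966 1.516
v 1.675 1.299 1.286
v 1.164 -0.393 2.438
v 0.878 1.358 1.019
v 0.367 -0.334 2.171
v 0.443 1.047 0.369
v -0.067 -0.645 1.521
v 0.625 0.548 -0.284
v 0.114 -1.145 0.868
v 1.316 0.153 -0.558
v 0.805 -1.539 0.594
v 2.113 0.094 -0.291
v 1.602 -1.598 0.861
v 2.547 0.405 0.359
v 2.037 -1.287 1.511
v 1.221 -3.475 -2.298
v 1.857 -3.472 -2.086
v 0.919 -2.785 -1.402
v 1.833 -3.201 -2.302
v 1.645 -3.005 -2.517
v 1.344 -2.934 -2.673
v 1.009 -3.008 -2.729
v 0.732 -3.207 -2.669
v 0.586 -3.478 -2.51
v 0.609 -3.748 -2.294
v 0.797 -3.945 -2.079
v 1.099 -4.016 -1.922
v 1.433 -3.942 -1.867
v 1.71 -3.743 -1.926
v -0.729 1.65 1.595
v -0.384 1.894 2.191
v -0.787 0.635 2.94
v -1.131 0.39 2.345
v -0.811 2.04 2.207
v -1.213 0.78 2.956
v -1.206 2.037 1.989
v -1.609 0.777 2.739
v -1.419 1.886 1.621
v -1.822 0.626 2.371
v -1.368 1.645 1.243
v -1.771 0.385 1.993
v -1.073 1.405 1
v -1.476 0.146 1.749
v -0.647 1.26 0.984
v -1.049 0 1.733
v -0.251 1.263 1.201
v -0.654 0.003 1.951
v -0.038 1.414 1.569
v -0.441 0.154 2.319
v -0.089 1.655 1.947
v -0.492 0.395 2.697
f 2 4 1
f 5 2 1
f 1 4 3
f 3 5 1
f 2 8 4
f 6 2 5
f 6 8 2
f 4 8 3
f 7 5 3
f 3 8 7
f 7 6 5
f 8 6 7
f 10 9 13
f 10 13 11
f 11 13 14
f 11 14 12
f 13 9 15
f 13 15 14
f 14 15 16
f 14 16 12
f 15 9 17
f 15 17 16
f 16 17 18
f 16 18 12
f 17 9 19
f 17 19 18
f 18 19 20
f 18 20 12
f 19 9 21
f 19 21 20
f 20 21 22
f 20 22 12
f 21 9 23
f 21 23 22
f 22 23 24
f 22 24 12
f 23 9 25
f 23 25 24
f 24 25 26
f 24 26 12
f 25 9 27
f 25 27 26
f 26 27 28
f 26 28 12
f 27 9 29
f 27 29 28
f 28 29 30
f 28 30 12
f 29 9 31
f 29 31 30
f 30 31 32
f 30 32 12
f 31 9 33
f 31 33 32
f 32 33 34
f 32 34 12
f 33 9 35
f 33 35 34
f 34 35 36
f 34 36 12
f 35 9 37
f 35 37 36
f 36 37 38
f 36 38 12
f 37 9 39
f 37 39 38
f 38 39 40
f 38 40 12
f 39 9 10
f 39 10 40
f 40 10 11
f 40 11 12
f 42 41 45
f 42 45 43
f 43 45 46
f 43 46 44
f 45 41 47
f 45 47 46
f 46 47 48
f 46 48 44
f 47 41 49
f 47 49 48
f 48 49 50
f 48 50 44
f 49 41 51
f 49 51 50
f 50 51 52
f 50 52 44
f 51 41 53
f 51 53 52
f 52 53 54
f 52 54 44
f 53 41 55
f 53 55 54
f 54 55 56
f 54 56 44
f 55 41 57
f 55 57 56
f 56 57 58
f 56 58 44
f 57 41 42
f 57 42 58
f 58 42 43
f 58 43 44
f 60 59 62
f 60 62 61
f 62 59 63
f 62 63 61
f 63 59 64
f 63 64 61
f 64 59 65
f 64 65 61
f 65 59 66
f 65 66 61
f 66 59 67
f 66 67 61
f 67 59 68
f 67 68 61
f 68 59 69
f 68 69 61
f 69 59 70
f 69 70 61
f 70 59 71
f 70 71 61
f 71 59 72
f 71 72 61
f 72 59 60
f 72 60 61
f 74 73 77
f 74 77 75
f 75 77 78
f 75 78 76
f 77 73 79
f 77 79 78
f 78 79 80
f 78 80 76
f 79 73 81
f 79 81 80
f 80 81 82
f 80 82 76
f 81 73 83
f 81 83 82
f 82 83 84
f 82 84 76
f 83 73 85
f 83 85 84
f 84 85 86
f 84 86 76
f 85 73 87
f 85 87 86
f 86 87 88
f 86 88 76
f 87 73 89
f 87 89 88
f 88 89 90
f 88 90 76
f 89 73 91
f 89 91 90
f 90 91 92
f 90 92 76
f 91 73 93
f 91 93 92
f 92 93 94
f 92 94 76
f 93 73 74
f 93 74 94
f 94 74 75
f 94 75 76

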